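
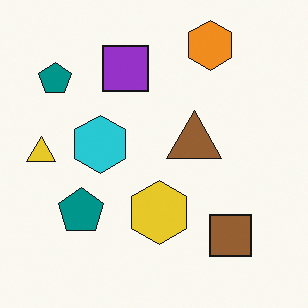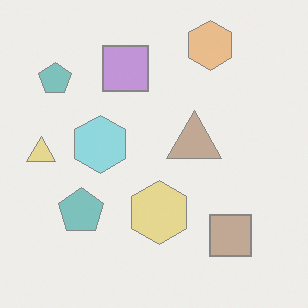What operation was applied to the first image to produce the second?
This is the original image washed out (contrast reduced).

Tones are pushed toward mid-grey across the whole image — a global contrast change.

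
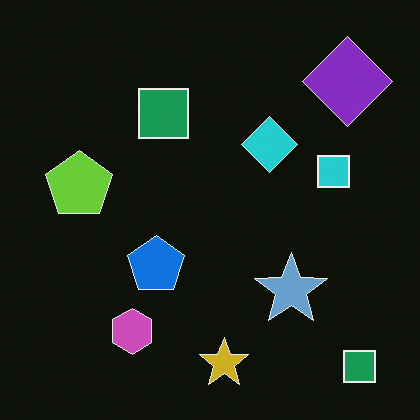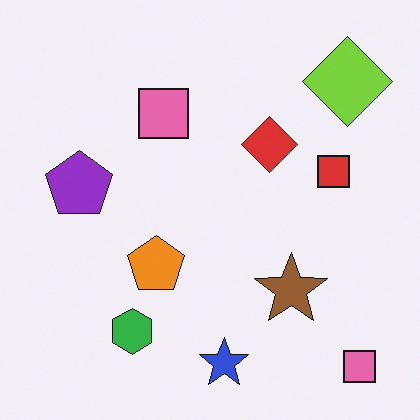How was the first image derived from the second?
Color-inverted (negative).

The light background has become dark and every shape's color is its complement — a photographic negative.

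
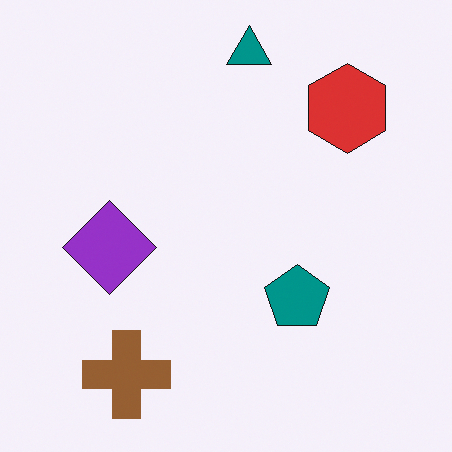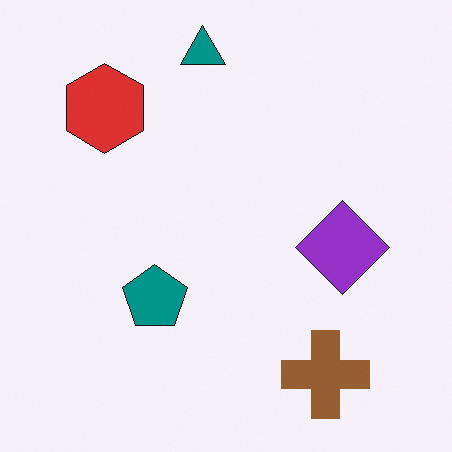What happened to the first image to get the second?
It was flipped horizontally (left ↔ right).

The red hexagon is in the top-right of the first image and the top-left of the second — shapes on opposite sides of the vertical midline have swapped in a mirror flip.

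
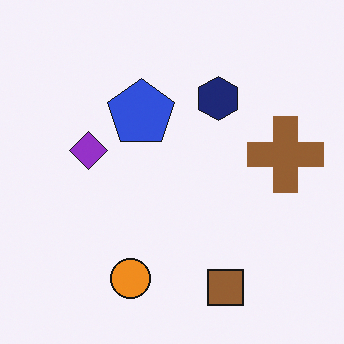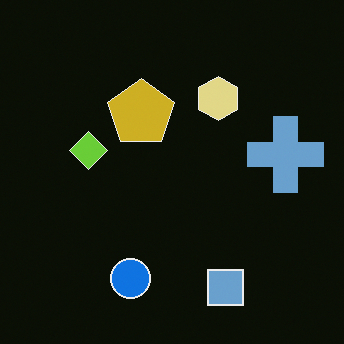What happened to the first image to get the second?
The transformation is: color-inverted (negative).

The light background has become dark and every shape's color is its complement — a photographic negative.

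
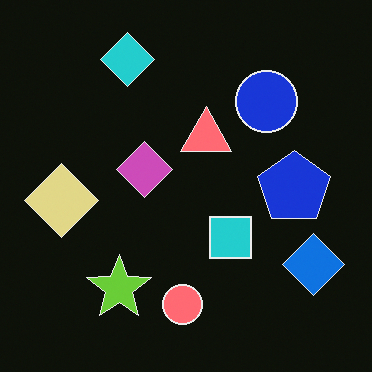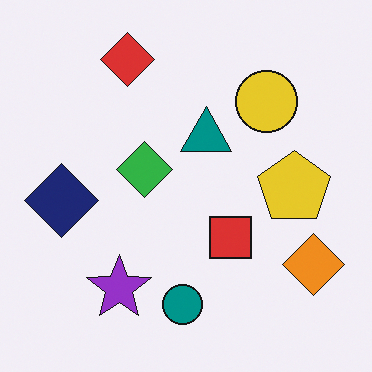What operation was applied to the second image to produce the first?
The image was color-inverted (negative).

The light background has become dark and every shape's color is its complement — a photographic negative.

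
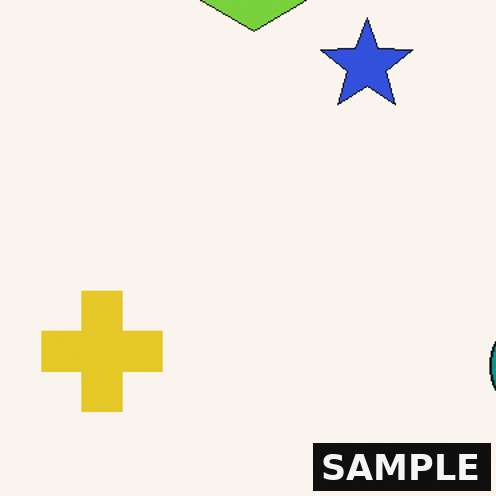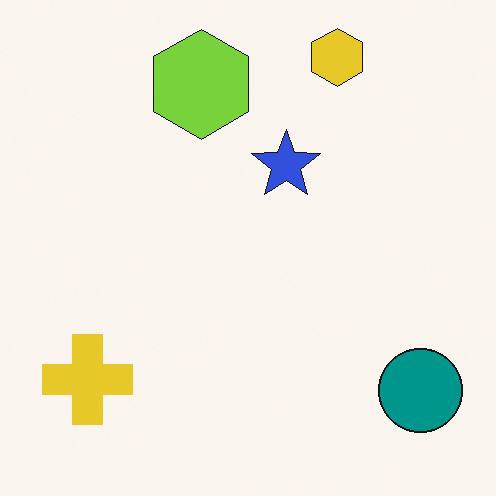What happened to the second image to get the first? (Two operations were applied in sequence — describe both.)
Cropped slightly and scaled back up, then watermarked with the text "SAMPLE" in the lower-right corner.

The visible shapes are larger and the field of view is narrower; shapes near the original edges may be partly or wholly outside the frame — a crop-and-rescale. A dark label reading "SAMPLE" appears in the lower-right corner.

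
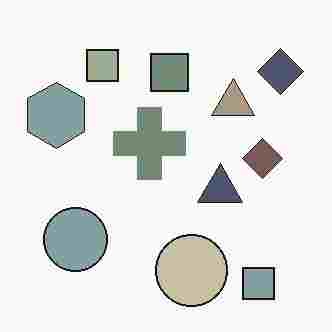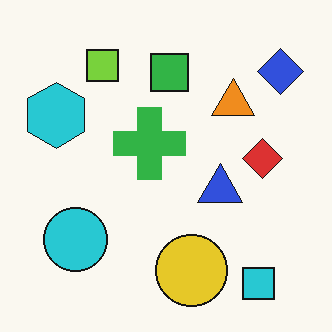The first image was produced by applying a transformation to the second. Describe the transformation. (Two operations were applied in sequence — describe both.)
The first image is the second made much more muted (saturation change), then heavily JPEG-compressed with obvious blocking artifacts.

All colors are more muted and greyish — a global saturation change. Blocky 8×8 compression artifacts appear around shape edges and the flat background shows ringing — characteristic JPEG degradation.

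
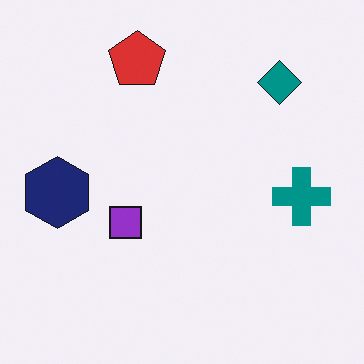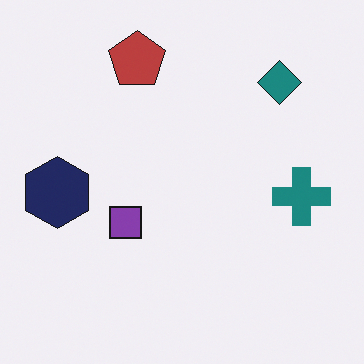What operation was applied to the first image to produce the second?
It was slightly desaturated.

All colors are more muted and greyish — a global saturation change.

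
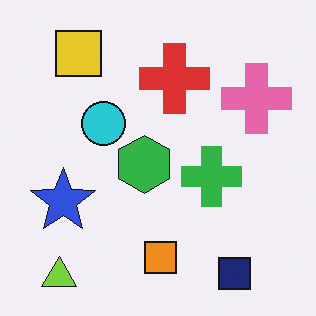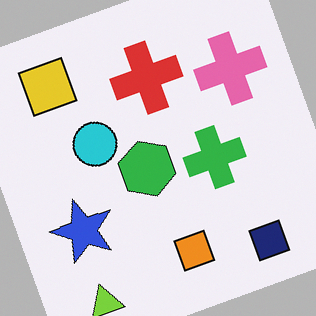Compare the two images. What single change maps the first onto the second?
The image was rotated counter-clockwise by a clearly visible amount.

Every shape is tilted by the same angle and the image corners show triangular fill wedges — a whole-image rotation by a non-right angle.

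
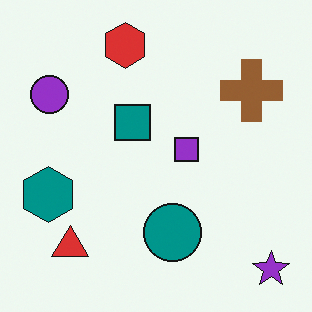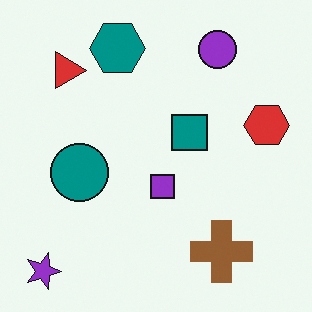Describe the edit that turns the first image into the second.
This is the original image rotated 90° clockwise.

The purple star sits in the bottom-right of the first image and the bottom-left of the second — consistent with a whole-image 90° clockwise rotation.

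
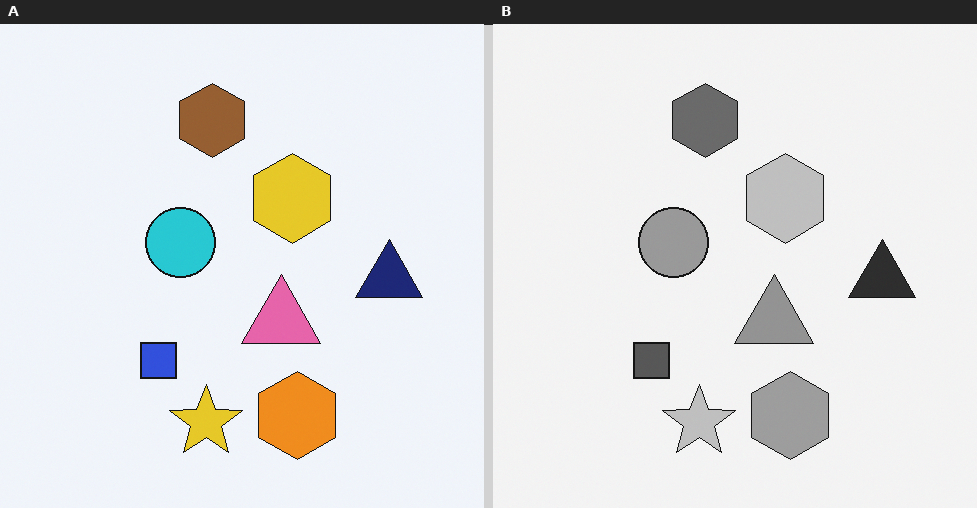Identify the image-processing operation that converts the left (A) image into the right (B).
The image was converted to grayscale.

All color is removed — every shape is now a shade of grey.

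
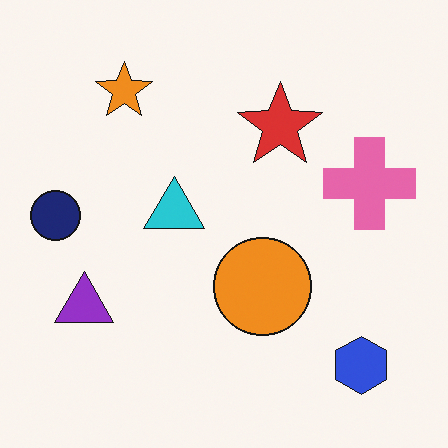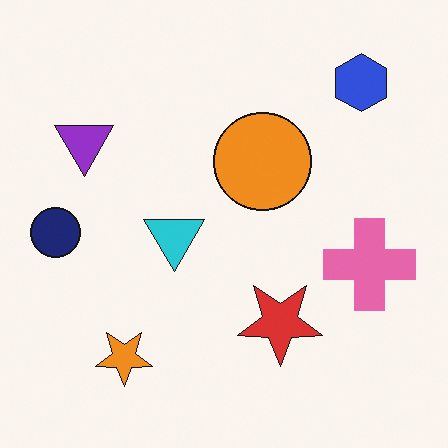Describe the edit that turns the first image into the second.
The second image is the first flipped vertically (top ↔ bottom).

The blue hexagon is in the bottom-right of the first image and the top-right of the second — shapes on opposite sides of the horizontal midline have swapped in a mirror flip.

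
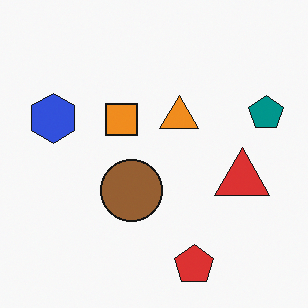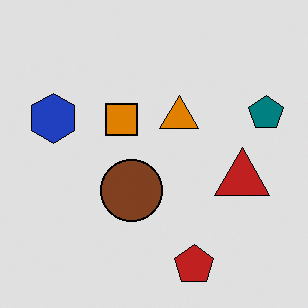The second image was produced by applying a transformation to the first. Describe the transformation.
The second image is the first posterized to a reduced palette.

Each flat color has snapped to a coarser quantized level — most visibly, the near-white background has dropped to a flat grey.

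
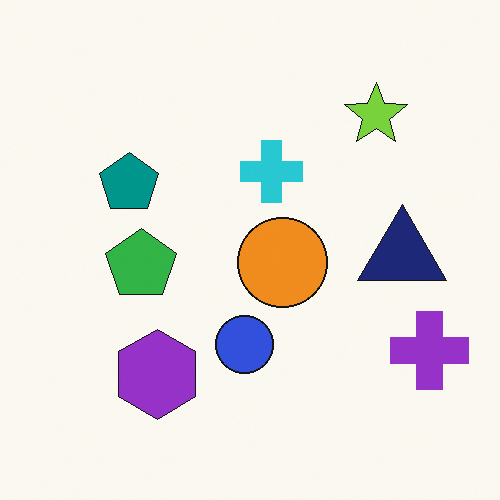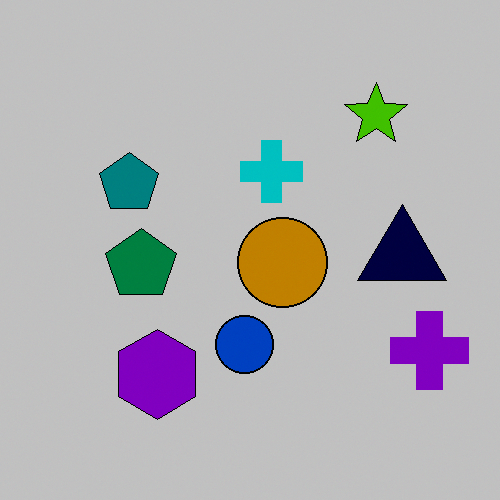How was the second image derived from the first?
Aggressively posterized.

Each flat color has snapped to a coarser quantized level — most visibly, the near-white background has dropped to a flat grey.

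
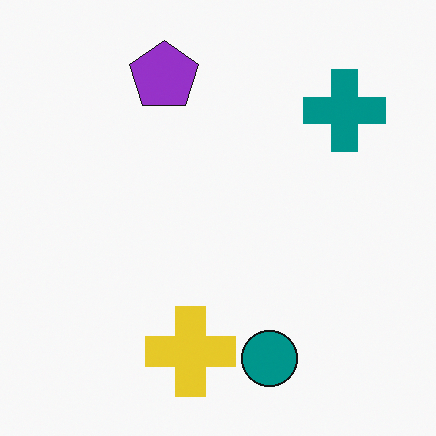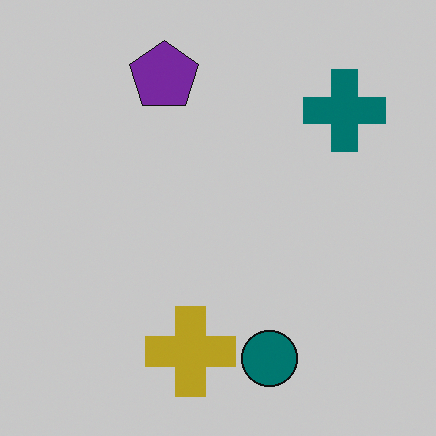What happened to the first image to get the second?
Slightly darkened.

Every pixel — background and shapes alike — is uniformly darkened.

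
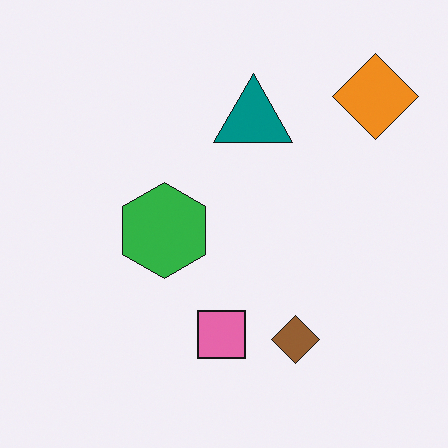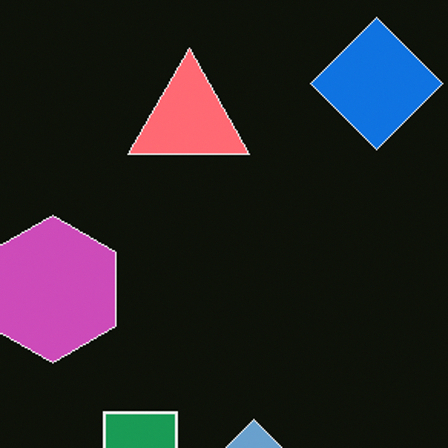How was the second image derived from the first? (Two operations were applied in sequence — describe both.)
This is the original image cropped slightly and scaled back up, then color-inverted (negative).

The visible shapes are larger and the field of view is narrower; shapes near the original edges may be partly or wholly outside the frame — a crop-and-rescale. The light background has become dark and every shape's color is its complement — a photographic negative.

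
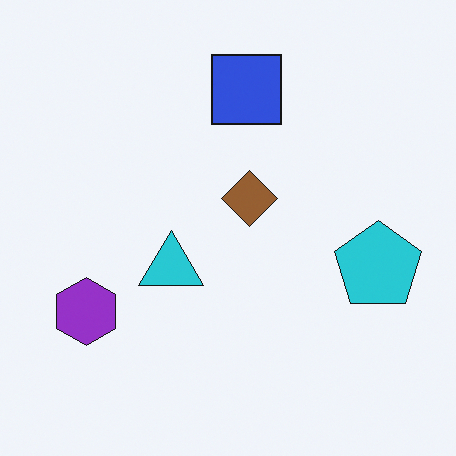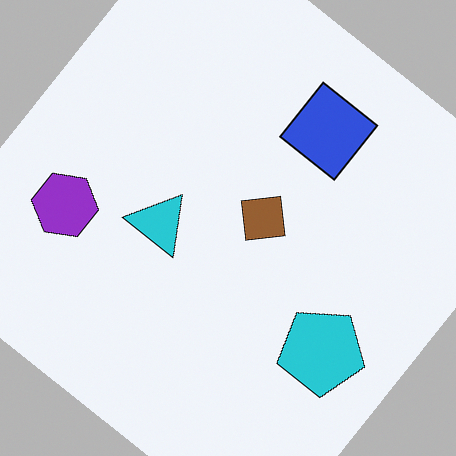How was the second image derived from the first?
The second image is the first rotated clockwise by a large amount — several tens of degrees.

Every shape is tilted by the same angle and the image corners show triangular fill wedges — a whole-image rotation by a non-right angle.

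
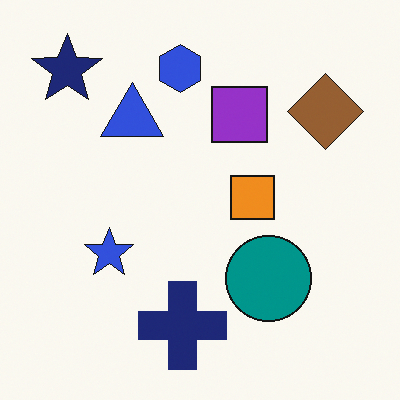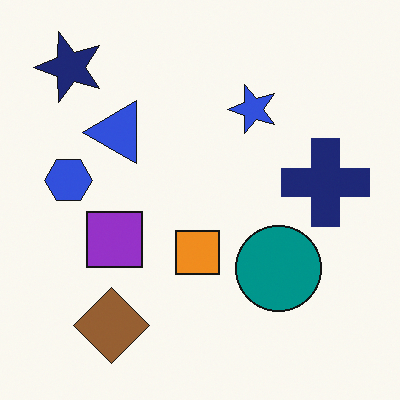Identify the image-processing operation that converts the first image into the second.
The image was transposed (reflected across the top-left ↔ bottom-right diagonal).

Shapes have swapped their row and column positions — what was in the top-right is now in the bottom-left — a diagonal reflection.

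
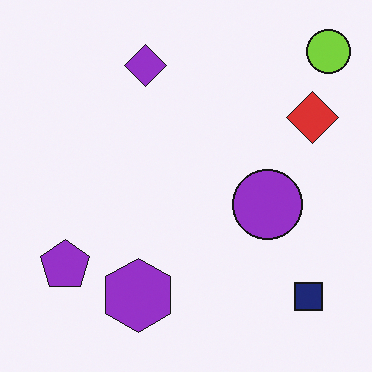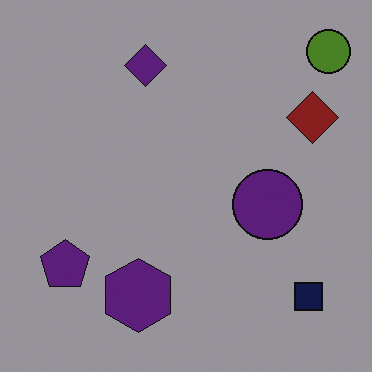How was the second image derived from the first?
This is the original image substantially darkened.

Every pixel — background and shapes alike — is uniformly darkened.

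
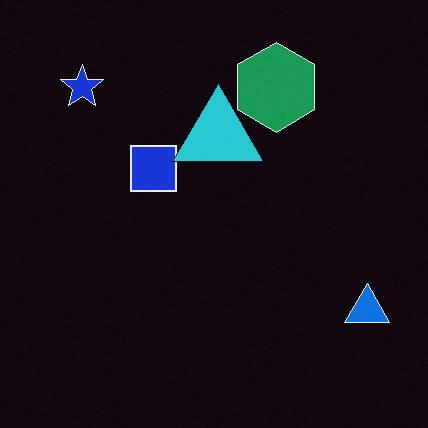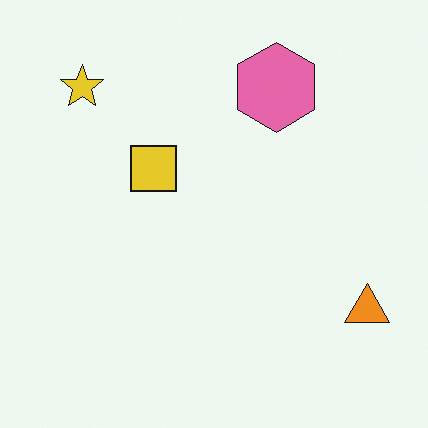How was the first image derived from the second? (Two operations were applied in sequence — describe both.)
The image was color-inverted (negative), then overlaid with an additional cyan triangle.

The light background has become dark and every shape's color is its complement — a photographic negative. A cyan triangle appears in the first image that is absent from the second.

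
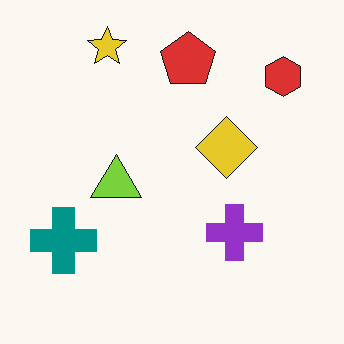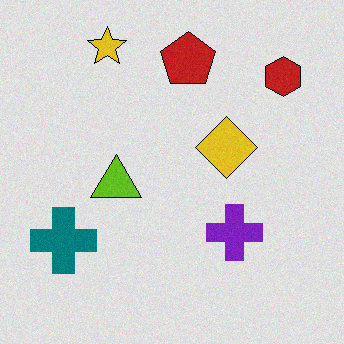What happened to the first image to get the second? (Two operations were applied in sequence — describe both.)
The second image is the first posterized to a reduced palette, then degraded with light additive noise.

Each flat color has snapped to a coarser quantized level — most visibly, the near-white background has dropped to a flat grey. Random speckle covers the whole image, including the flat background.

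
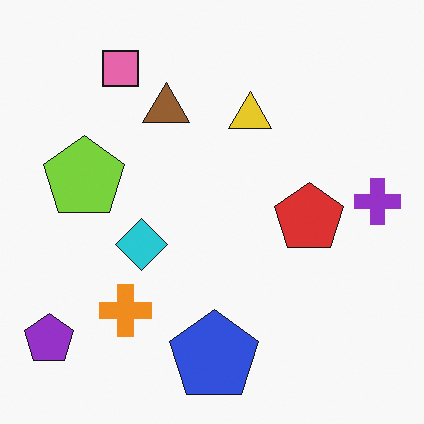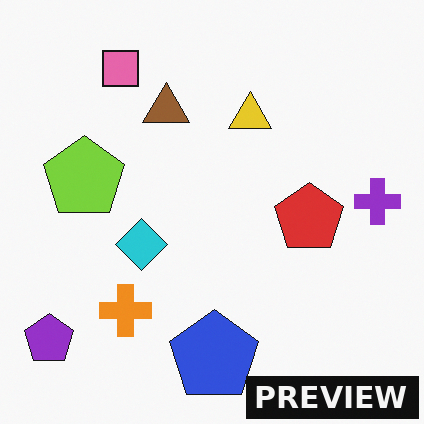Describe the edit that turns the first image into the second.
The transformation is: watermarked with the text "PREVIEW" in the lower-right corner.

A dark label reading "PREVIEW" appears in the lower-right corner.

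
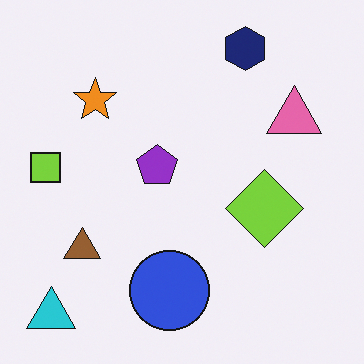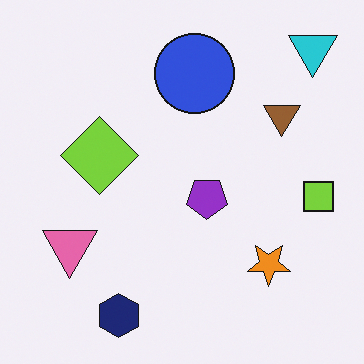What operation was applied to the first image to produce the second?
Rotated 180°.

The cyan triangle sits in the bottom-left of the first image and the top-right of the second — consistent with a whole-image 180° rotation.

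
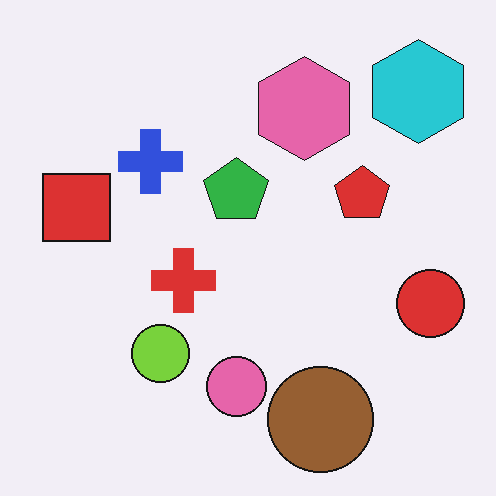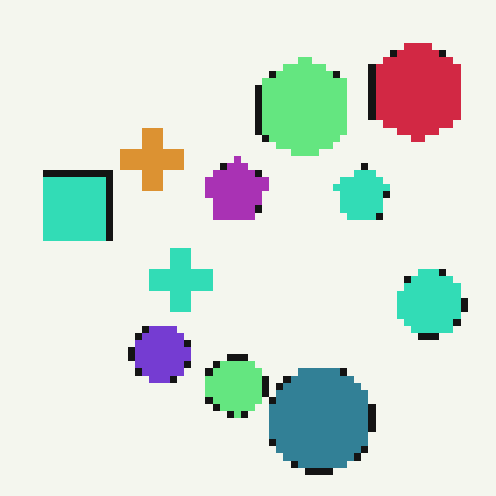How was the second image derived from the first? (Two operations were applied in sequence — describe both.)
It was moderately pixelated, then hue-shifted through roughly half the color wheel.

Shapes are reduced to large square blocks; fine edges and outlines are lost — a downscale-then-upscale (mosaic) effect. Every shape's color has rotated by the same amount around the hue wheel — a uniform hue shift.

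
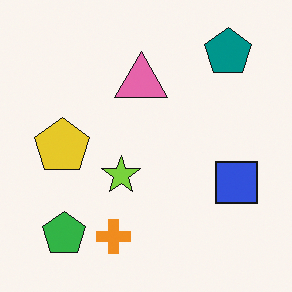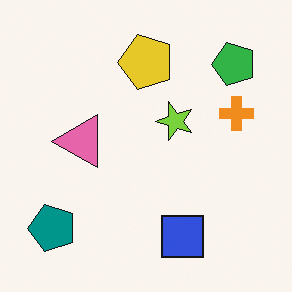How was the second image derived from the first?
Transposed (reflected across the top-left ↔ bottom-right diagonal).

Shapes have swapped their row and column positions — what was in the top-right is now in the bottom-left — a diagonal reflection.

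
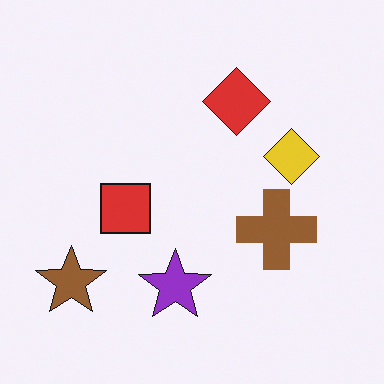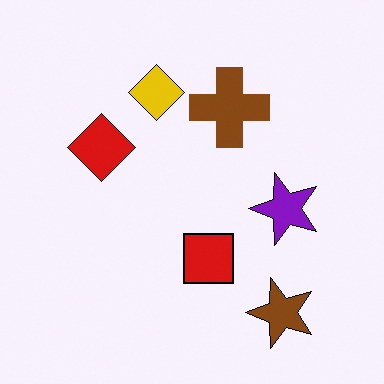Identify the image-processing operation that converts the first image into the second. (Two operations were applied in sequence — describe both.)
The transformation is: rotated 90° counter-clockwise, then given slightly increased contrast.

The brown star sits in the bottom-left of the first image and the bottom-right of the second — consistent with a whole-image 90° counter-clockwise rotation. Tones are pushed away from mid-grey across the whole image — a global contrast change.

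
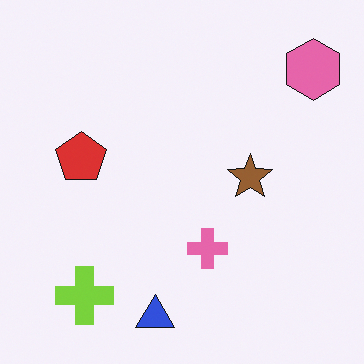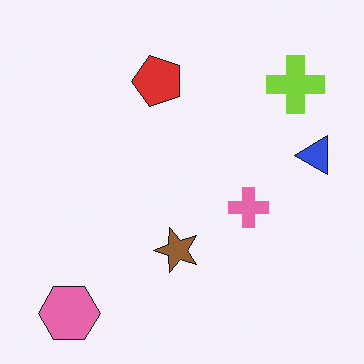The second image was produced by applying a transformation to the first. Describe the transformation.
It was transposed (reflected across the top-left ↔ bottom-right diagonal).

Shapes have swapped their row and column positions — what was in the top-right is now in the bottom-left — a diagonal reflection.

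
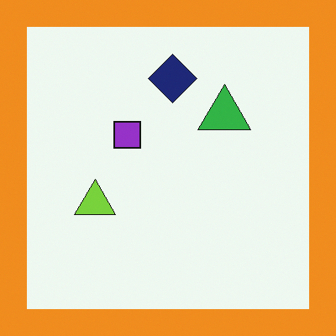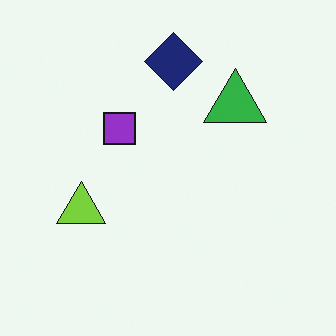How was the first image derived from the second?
The first image is the second framed with a orange border.

A solid orange frame runs around the edge of the first image, with the content slightly shrunk inside it.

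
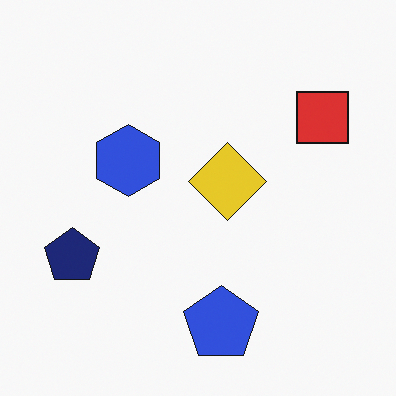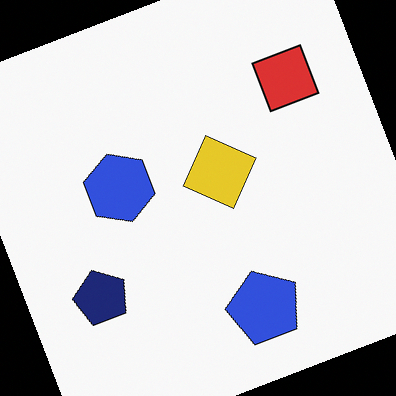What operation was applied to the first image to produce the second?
Rotated counter-clockwise by a clearly visible amount.

Every shape is tilted by the same angle and the image corners show triangular fill wedges — a whole-image rotation by a non-right angle.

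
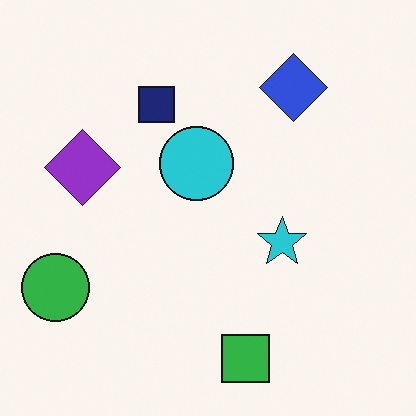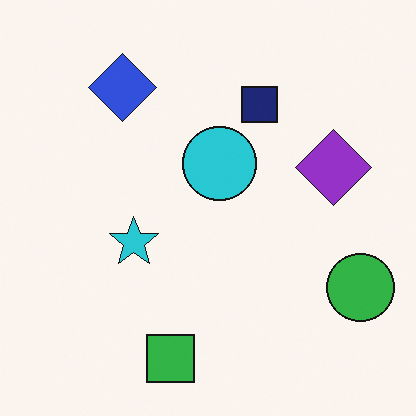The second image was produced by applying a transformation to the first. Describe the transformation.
The second image is the first flipped horizontally (left ↔ right).

The green circle is in the bottom-left of the first image and the bottom-right of the second — shapes on opposite sides of the vertical midline have swapped in a mirror flip.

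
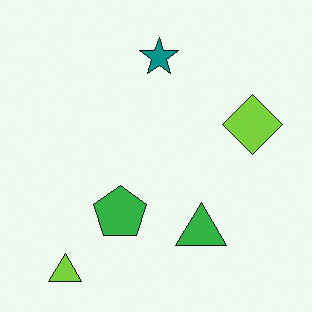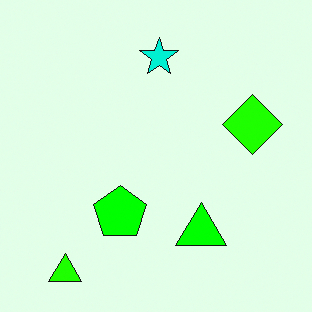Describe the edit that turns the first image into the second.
Heavily oversaturated.

All colors are more vivid — a global saturation change.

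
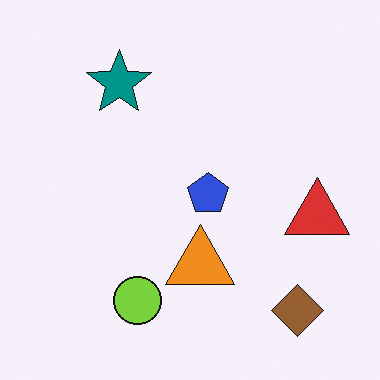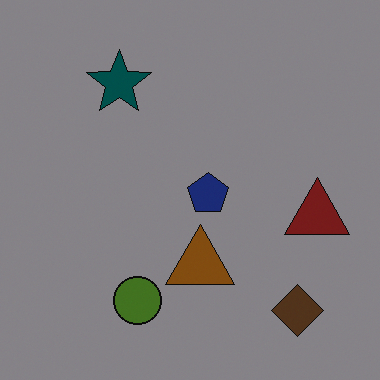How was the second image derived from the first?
The image was substantially darkened.

Every pixel — background and shapes alike — is uniformly darkened.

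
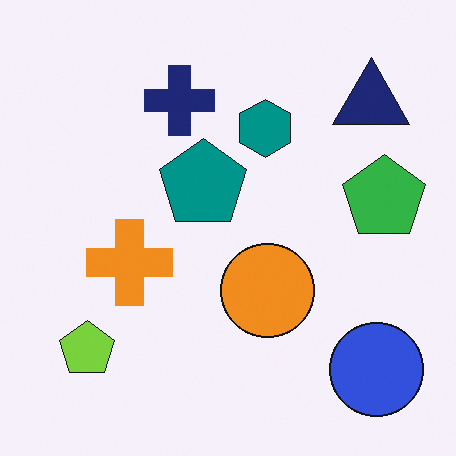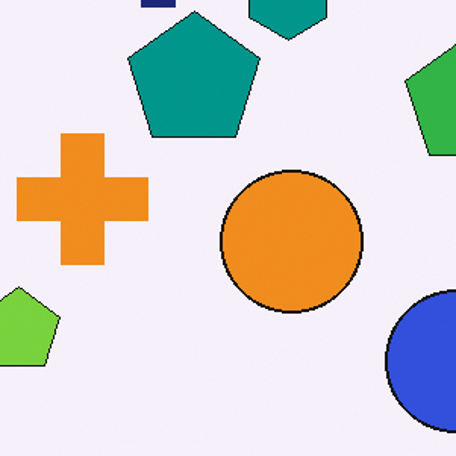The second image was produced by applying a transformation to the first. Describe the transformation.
The image was cropped slightly and scaled back up.

The visible shapes are larger and the field of view is narrower; shapes near the original edges may be partly or wholly outside the frame — a crop-and-rescale.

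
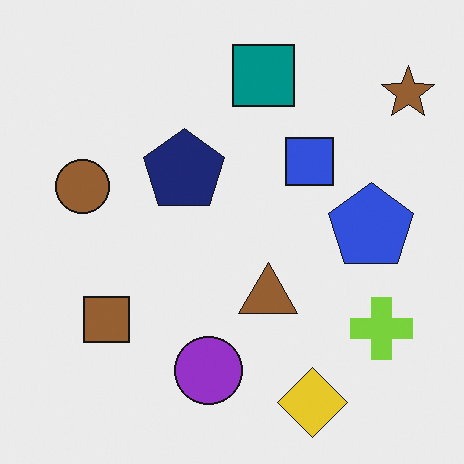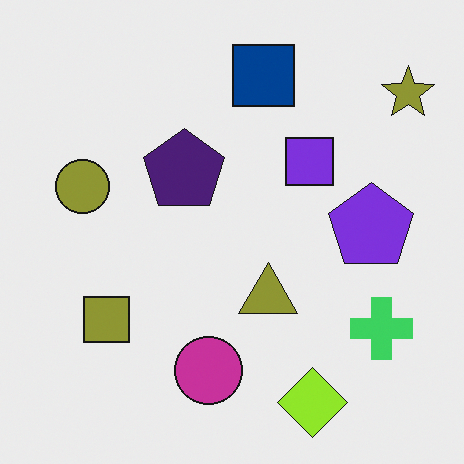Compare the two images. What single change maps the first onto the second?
Hue-shifted by a small amount.

Every shape's color has rotated by the same amount around the hue wheel — a uniform hue shift.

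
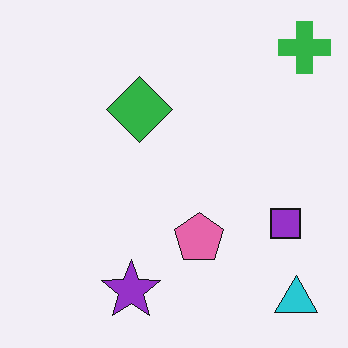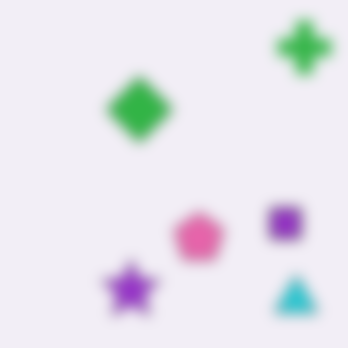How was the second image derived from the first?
Strongly gaussian-blurred.

Shape edges and outlines are uniformly softened across the whole image.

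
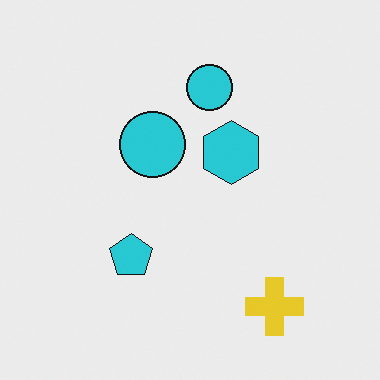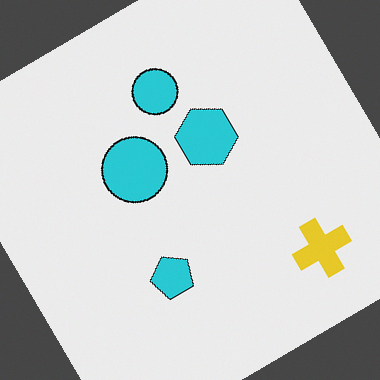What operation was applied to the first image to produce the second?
The transformation is: rotated counter-clockwise by a large amount — several tens of degrees.

Every shape is tilted by the same angle and the image corners show triangular fill wedges — a whole-image rotation by a non-right angle.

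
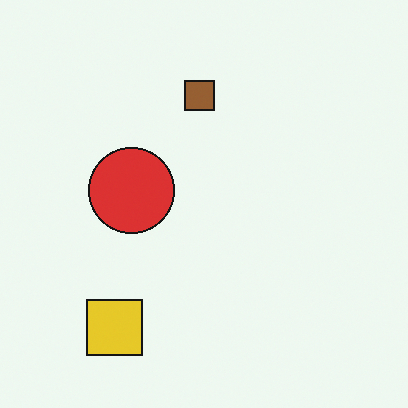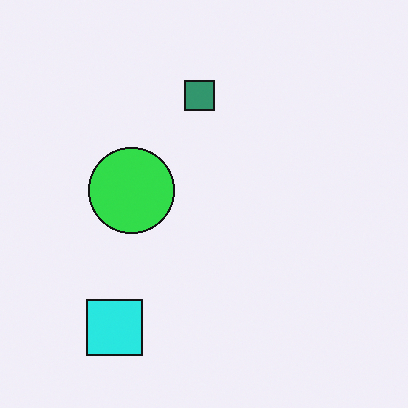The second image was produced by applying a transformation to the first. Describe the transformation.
Hue-shifted through roughly a third of the color wheel.

Every shape's color has rotated by the same amount around the hue wheel — a uniform hue shift.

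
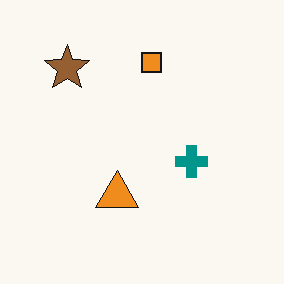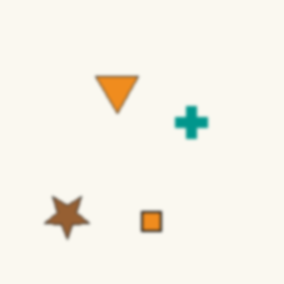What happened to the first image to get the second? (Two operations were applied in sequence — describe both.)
The transformation is: flipped vertically (top ↔ bottom), then lightly blurred.

The orange square is in the top of the first image and the bottom of the second — shapes on opposite sides of the horizontal midline have swapped in a mirror flip. Shape edges and outlines are uniformly softened across the whole image.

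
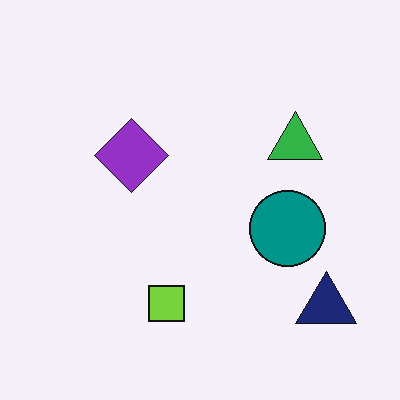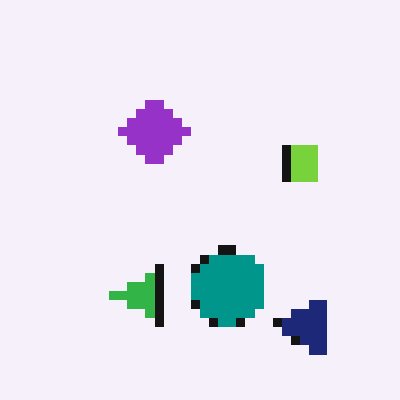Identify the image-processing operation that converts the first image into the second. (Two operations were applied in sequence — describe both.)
The second image is the first transposed (reflected across the top-left ↔ bottom-right diagonal), then coarsely pixelated.

Shapes have swapped their row and column positions — what was in the top-right is now in the bottom-left — a diagonal reflection. Shapes are reduced to large square blocks; fine edges and outlines are lost — a downscale-then-upscale (mosaic) effect.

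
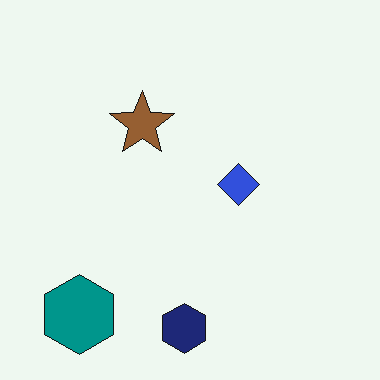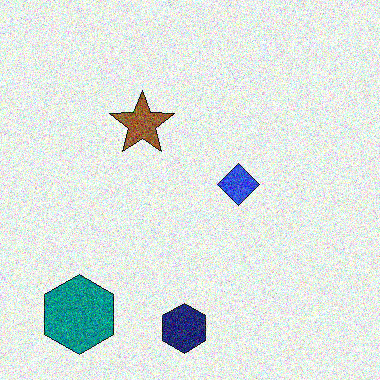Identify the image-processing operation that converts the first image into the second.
This is the original image degraded with strong gaussian noise.

Random speckle covers the whole image, including the flat background.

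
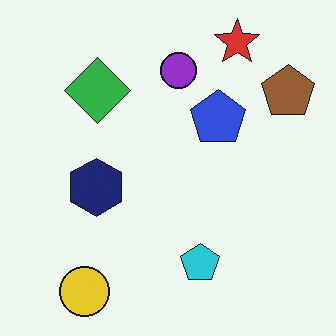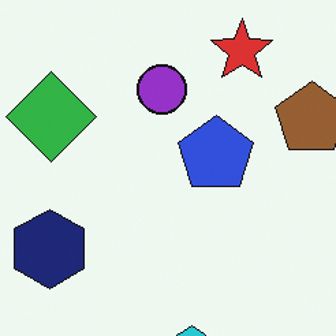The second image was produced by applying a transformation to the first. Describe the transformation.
The second image is the first cropped slightly and scaled back up.

The visible shapes are larger and the field of view is narrower; shapes near the original edges may be partly or wholly outside the frame — a crop-and-rescale.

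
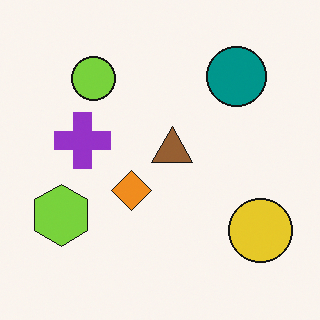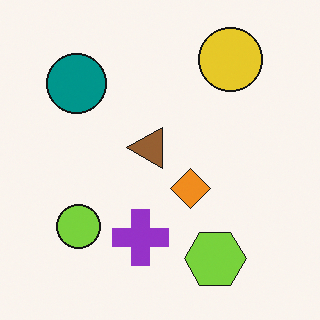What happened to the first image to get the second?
This is the original image rotated 90° counter-clockwise.

The yellow circle sits in the bottom-right of the first image and the top-right of the second — consistent with a whole-image 90° counter-clockwise rotation.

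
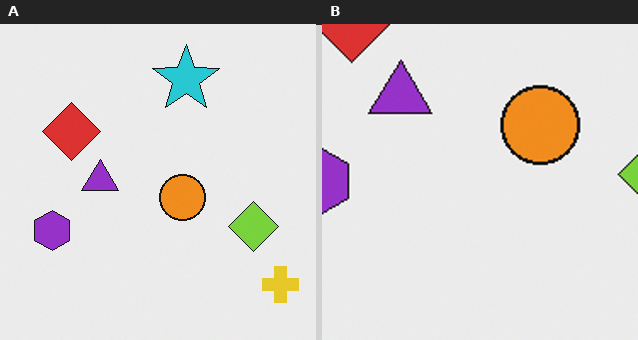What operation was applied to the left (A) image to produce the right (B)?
Cropped tightly and scaled back up.

The visible shapes are larger and the field of view is narrower; shapes near the original edges may be partly or wholly outside the frame — a crop-and-rescale.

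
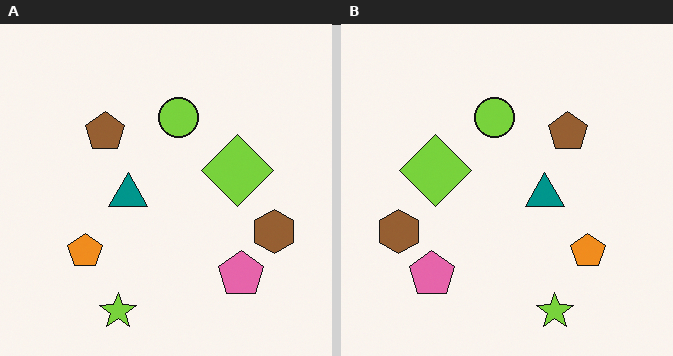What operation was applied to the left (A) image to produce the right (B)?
The image was flipped horizontally (left ↔ right).

The brown hexagon is in the right of the left (A) image and the left of the right (B) — shapes on opposite sides of the vertical midline have swapped in a mirror flip.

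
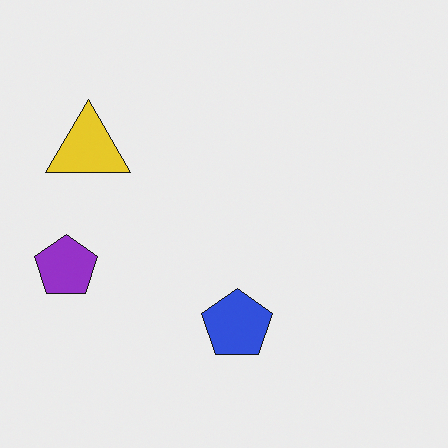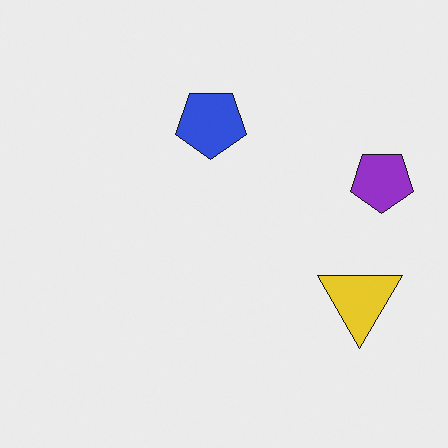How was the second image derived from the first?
The transformation is: rotated 180°.

The purple pentagon sits in the left of the first image and the right of the second — consistent with a whole-image 180° rotation.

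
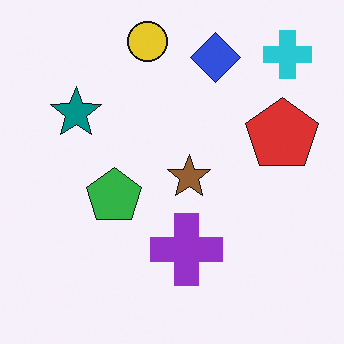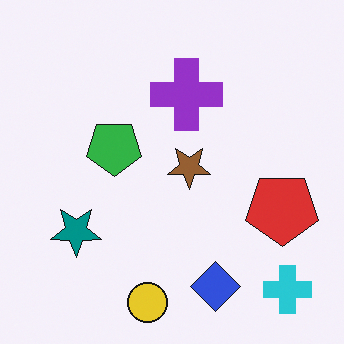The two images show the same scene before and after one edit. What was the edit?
Flipped vertically (top ↔ bottom).

The yellow circle is in the top of the first image and the bottom of the second — shapes on opposite sides of the horizontal midline have swapped in a mirror flip.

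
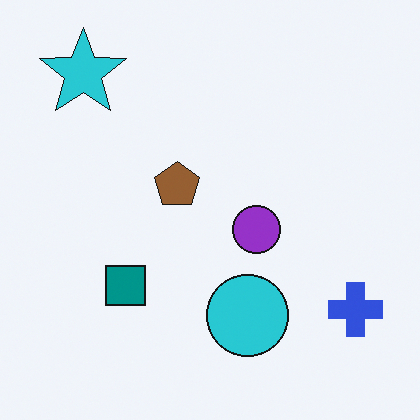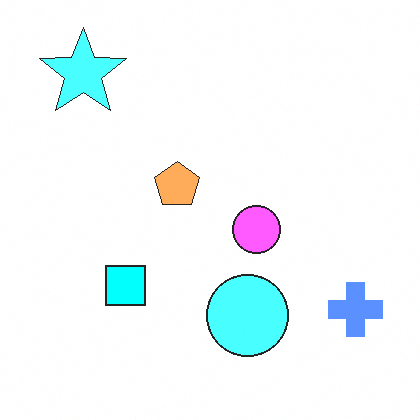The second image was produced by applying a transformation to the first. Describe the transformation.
Substantially brightened.

Every pixel — background and shapes alike — is uniformly brightened.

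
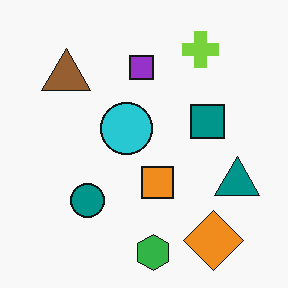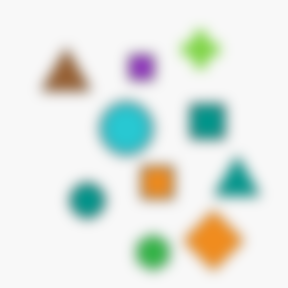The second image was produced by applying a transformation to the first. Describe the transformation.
It was heavily blurred.

Shape edges and outlines are uniformly softened across the whole image.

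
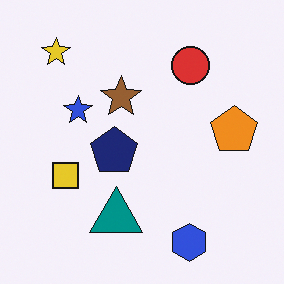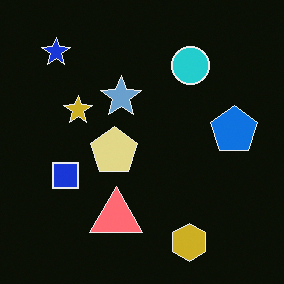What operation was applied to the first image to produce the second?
The transformation is: color-inverted (negative).

The light background has become dark and every shape's color is its complement — a photographic negative.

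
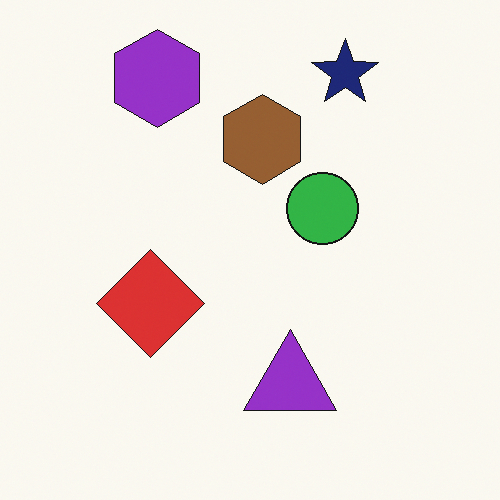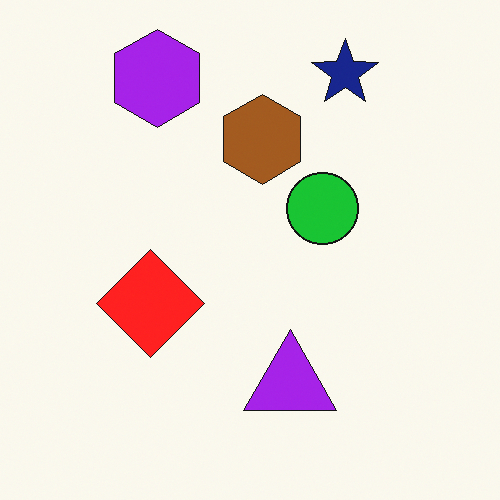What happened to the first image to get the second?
The transformation is: slightly oversaturated.

All colors are more vivid — a global saturation change.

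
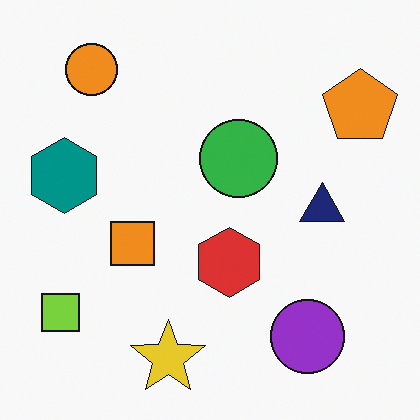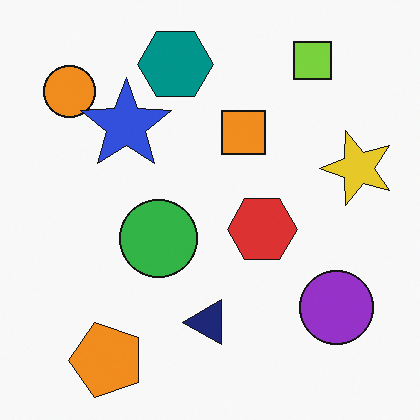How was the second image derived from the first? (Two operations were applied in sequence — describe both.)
Transposed (reflected across the top-left ↔ bottom-right diagonal), then overlaid with an additional blue star.

Shapes have swapped their row and column positions — what was in the top-right is now in the bottom-left — a diagonal reflection. A blue star appears in the second image that is absent from the first.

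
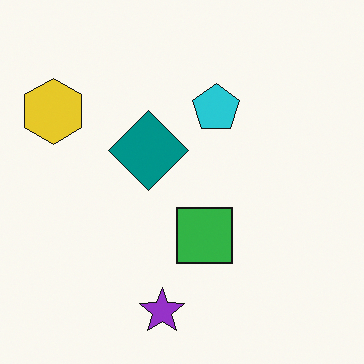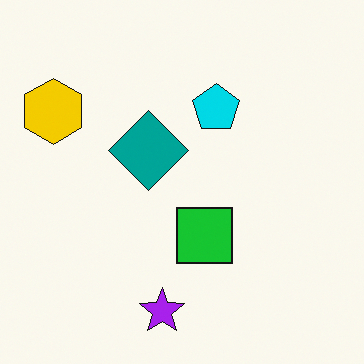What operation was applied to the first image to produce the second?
The image was slightly oversaturated.

All colors are more vivid — a global saturation change.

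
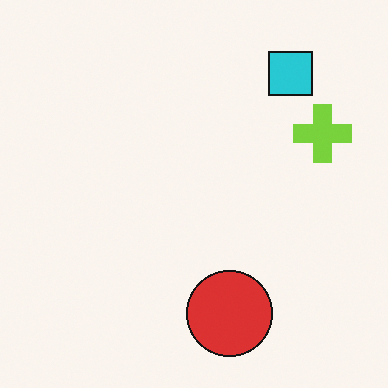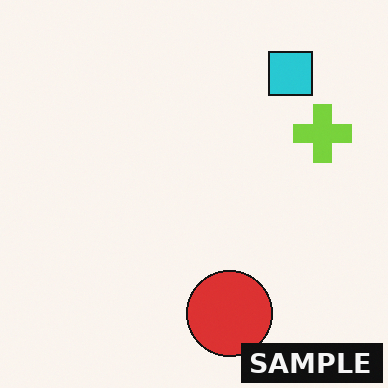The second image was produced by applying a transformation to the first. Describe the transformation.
The image was watermarked with the text "SAMPLE" in the lower-right corner.

A dark label reading "SAMPLE" appears in the lower-right corner.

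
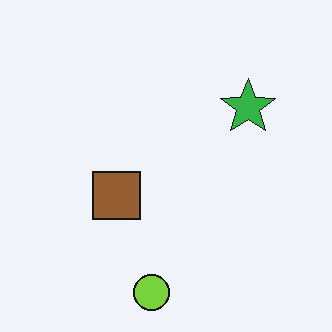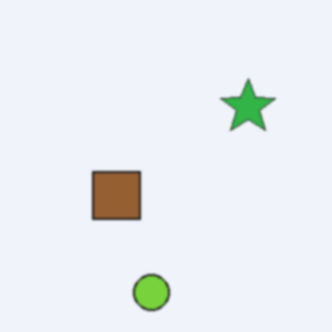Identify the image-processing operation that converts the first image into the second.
The image was slightly softened.

Shape edges and outlines are uniformly softened across the whole image.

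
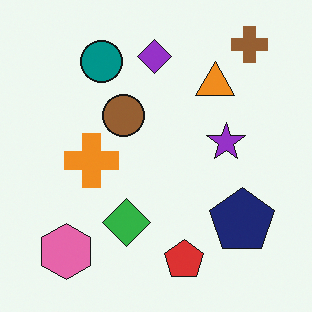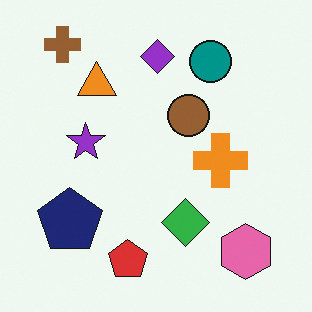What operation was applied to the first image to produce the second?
This is the original image flipped horizontally (left ↔ right).

The brown cross is in the top-right of the first image and the top-left of the second — shapes on opposite sides of the vertical midline have swapped in a mirror flip.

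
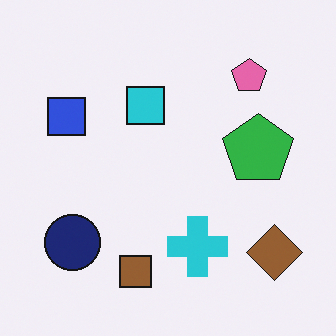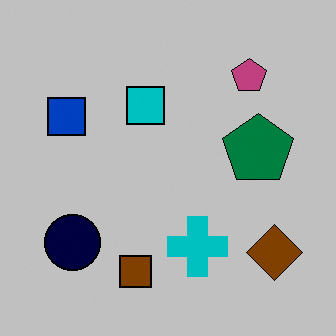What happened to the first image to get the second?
The transformation is: aggressively posterized.

Each flat color has snapped to a coarser quantized level — most visibly, the near-white background has dropped to a flat grey.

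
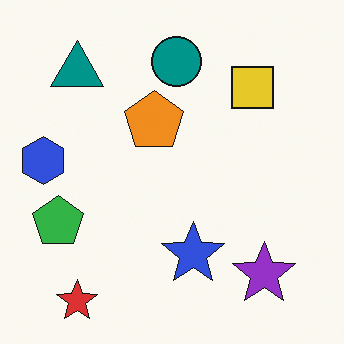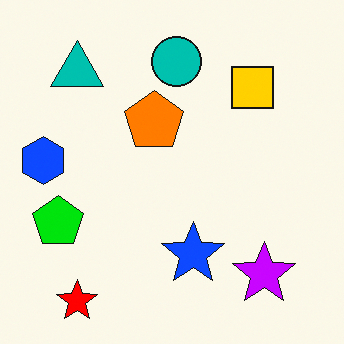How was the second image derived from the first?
The second image is the first made much more vivid (saturation change).

All colors are more vivid — a global saturation change.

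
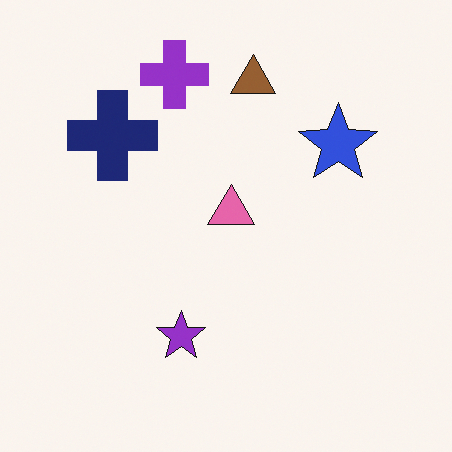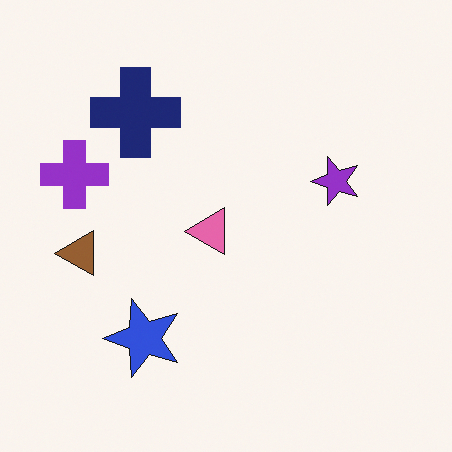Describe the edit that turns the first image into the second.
The transformation is: transposed (reflected across the top-left ↔ bottom-right diagonal).

Shapes have swapped their row and column positions — what was in the top-right is now in the bottom-left — a diagonal reflection.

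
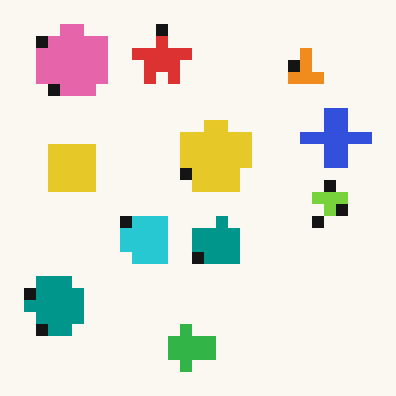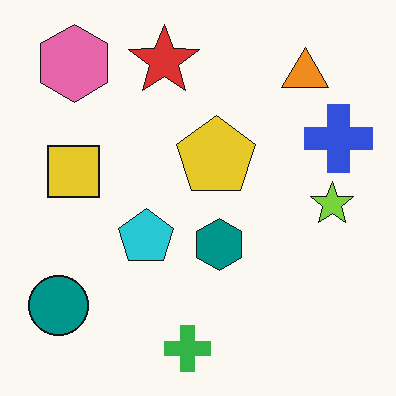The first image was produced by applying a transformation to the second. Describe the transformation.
This is the original image coarsely pixelated.

Shapes are reduced to large square blocks; fine edges and outlines are lost — a downscale-then-upscale (mosaic) effect.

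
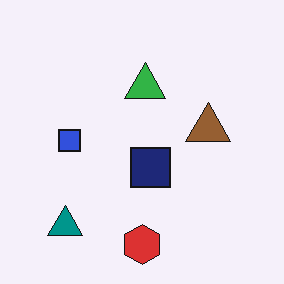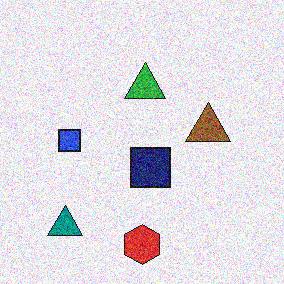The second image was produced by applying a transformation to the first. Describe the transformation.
This is the original image degraded with a thick layer of grain.

Random speckle covers the whole image, including the flat background.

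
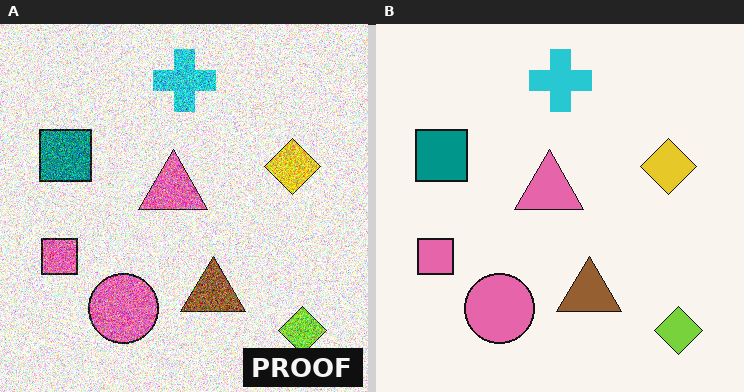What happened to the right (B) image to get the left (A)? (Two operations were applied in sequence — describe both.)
Degraded with heavy additive noise, then watermarked with the text "PROOF" in the lower-right corner.

Random speckle covers the whole image, including the flat background. A dark label reading "PROOF" appears in the lower-right corner.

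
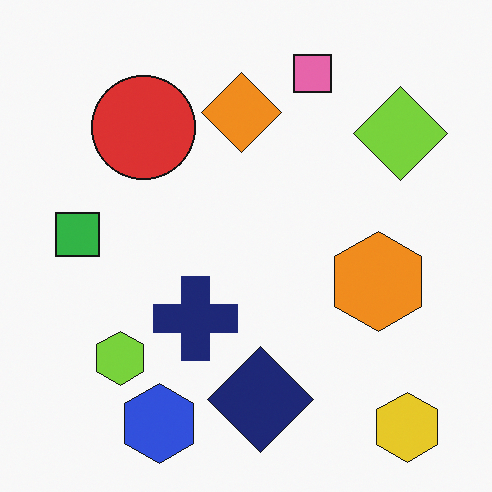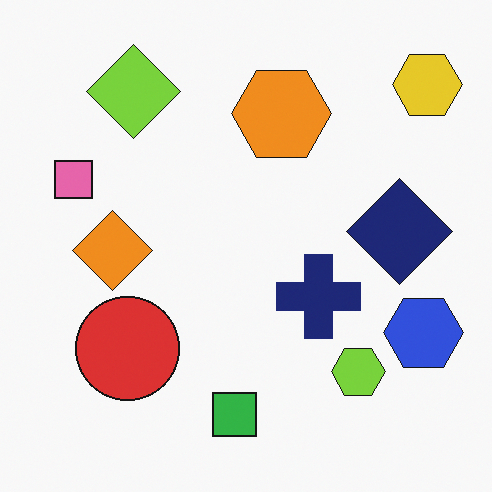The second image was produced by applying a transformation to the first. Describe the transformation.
The transformation is: rotated 90° counter-clockwise.

The yellow hexagon sits in the bottom-right of the first image and the top-right of the second — consistent with a whole-image 90° counter-clockwise rotation.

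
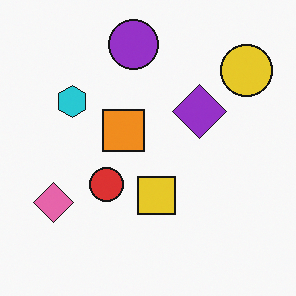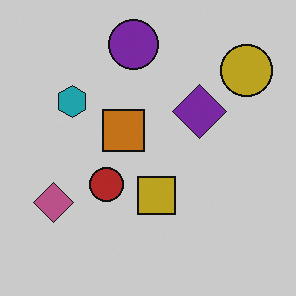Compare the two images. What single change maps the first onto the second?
Darkened a little.

Every pixel — background and shapes alike — is uniformly darkened.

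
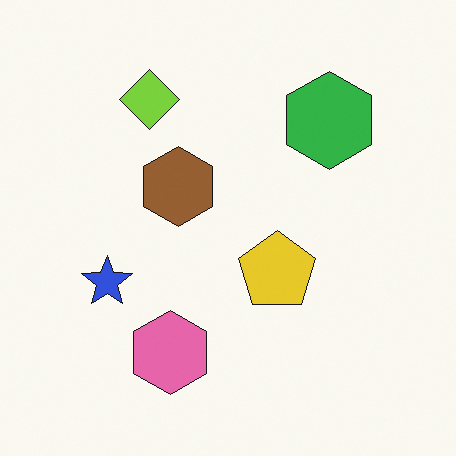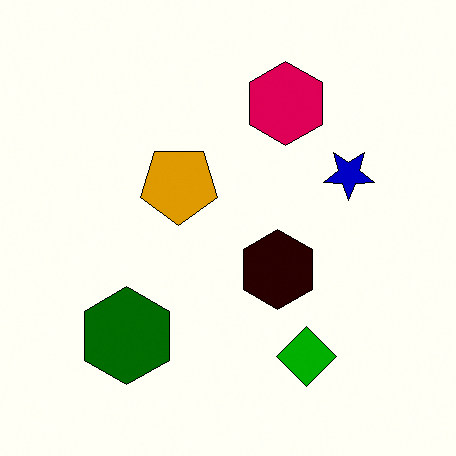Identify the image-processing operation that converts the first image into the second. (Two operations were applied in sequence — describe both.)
The second image is the first boosted in contrast, then rotated 180°.

Tones are pushed away from mid-grey across the whole image — a global contrast change. The lime diamond sits in the top-left of the first image and the bottom-right of the second — consistent with a whole-image 180° rotation.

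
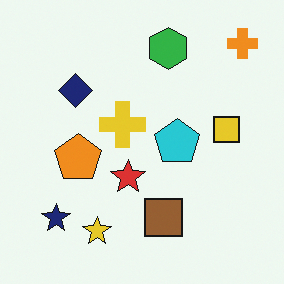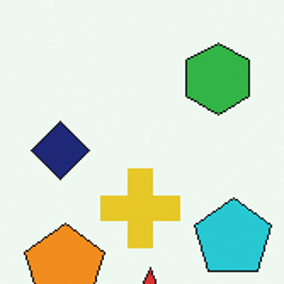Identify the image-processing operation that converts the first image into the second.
The image was cropped tightly and scaled back up.

The visible shapes are larger and the field of view is narrower; shapes near the original edges may be partly or wholly outside the frame — a crop-and-rescale.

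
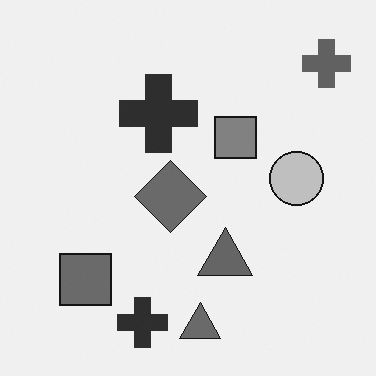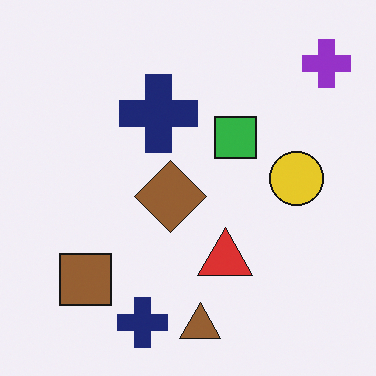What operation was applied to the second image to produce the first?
It was converted to grayscale.

All color is removed — every shape is now a shade of grey.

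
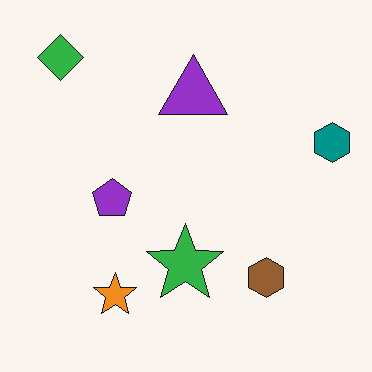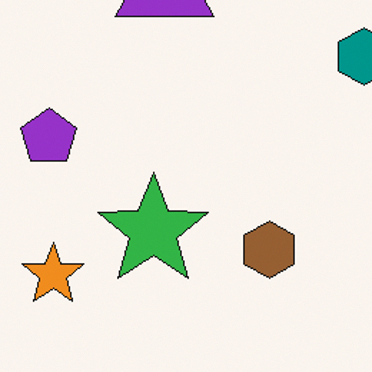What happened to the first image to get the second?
Cropped to a modestly smaller region and rescaled.

The visible shapes are larger and the field of view is narrower; shapes near the original edges may be partly or wholly outside the frame — a crop-and-rescale.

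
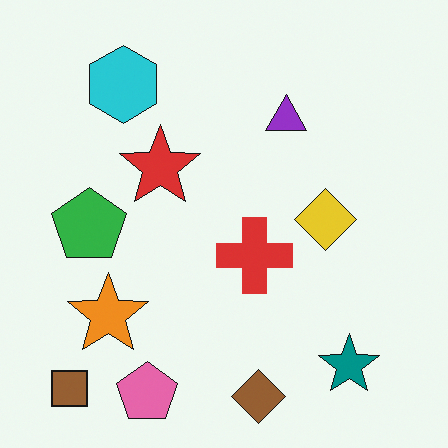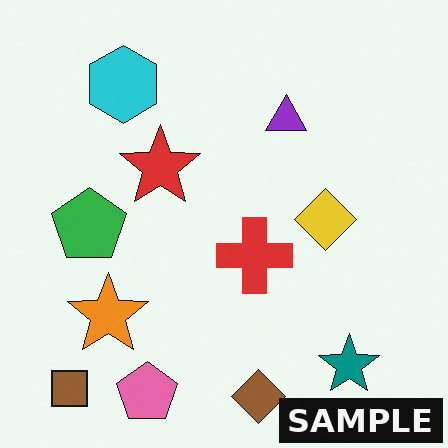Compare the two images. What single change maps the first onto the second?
The transformation is: watermarked with the text "SAMPLE" in the lower-right corner.

A dark label reading "SAMPLE" appears in the lower-right corner.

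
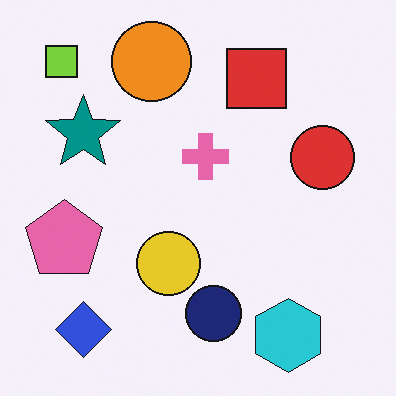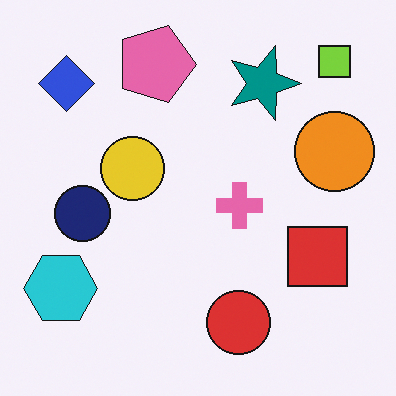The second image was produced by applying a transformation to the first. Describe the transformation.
The second image is the first rotated 90° clockwise.

The lime square sits in the top-left of the first image and the top-right of the second — consistent with a whole-image 90° clockwise rotation.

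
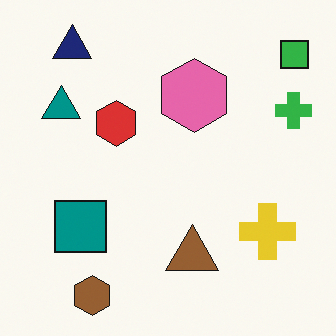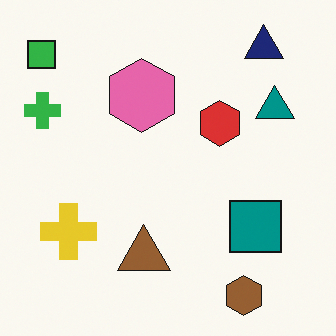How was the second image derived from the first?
The transformation is: flipped horizontally (left ↔ right).

The green square is in the top-right of the first image and the top-left of the second — shapes on opposite sides of the vertical midline have swapped in a mirror flip.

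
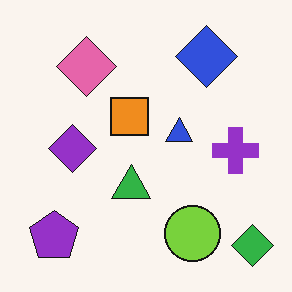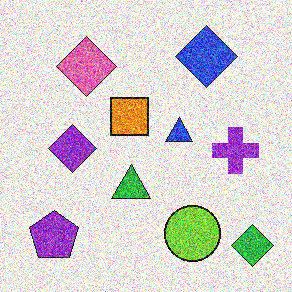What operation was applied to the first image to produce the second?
The transformation is: degraded with a thick layer of grain.

Random speckle covers the whole image, including the flat background.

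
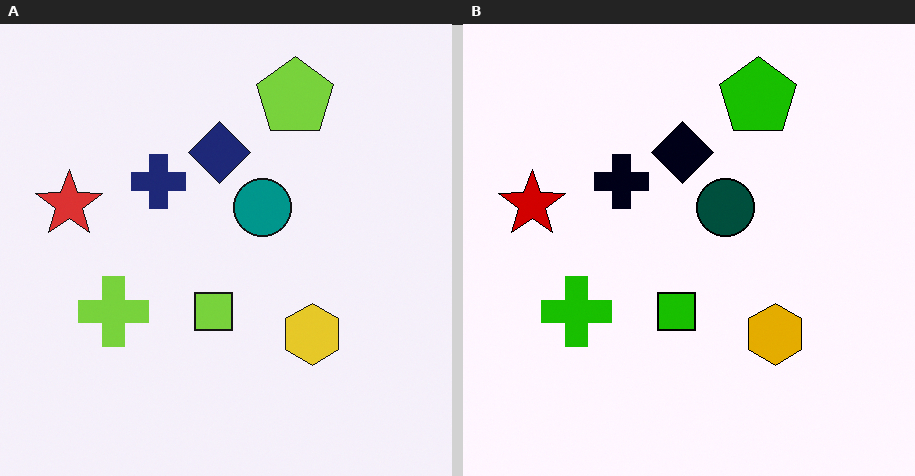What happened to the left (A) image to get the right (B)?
The image was given much higher contrast.

Tones are pushed away from mid-grey across the whole image — a global contrast change.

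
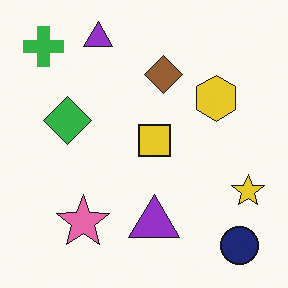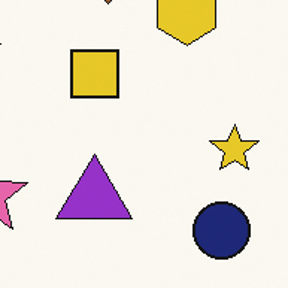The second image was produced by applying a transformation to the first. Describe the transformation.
Cropped to a modestly smaller region and rescaled.

The visible shapes are larger and the field of view is narrower; shapes near the original edges may be partly or wholly outside the frame — a crop-and-rescale.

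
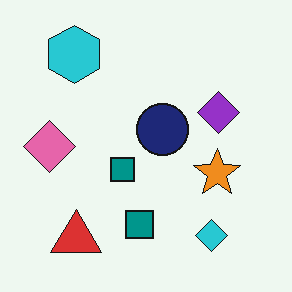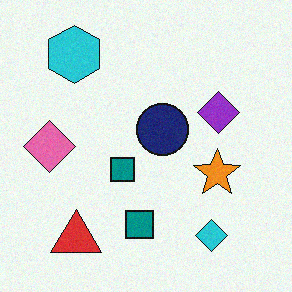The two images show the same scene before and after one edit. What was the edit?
It was degraded with a light layer of grain.

Random speckle covers the whole image, including the flat background.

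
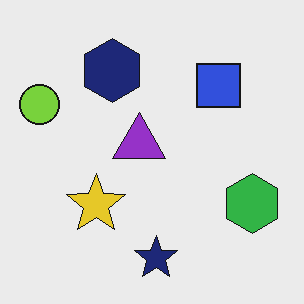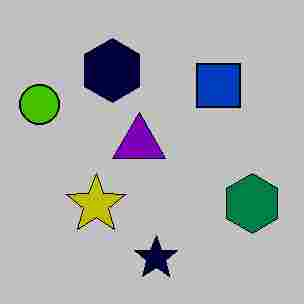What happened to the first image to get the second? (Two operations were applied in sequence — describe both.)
The second image is the first aggressively posterized, then heavily JPEG-compressed with obvious blocking artifacts.

Each flat color has snapped to a coarser quantized level — most visibly, the near-white background has dropped to a flat grey. Blocky 8×8 compression artifacts appear around shape edges and the flat background shows ringing — characteristic JPEG degradation.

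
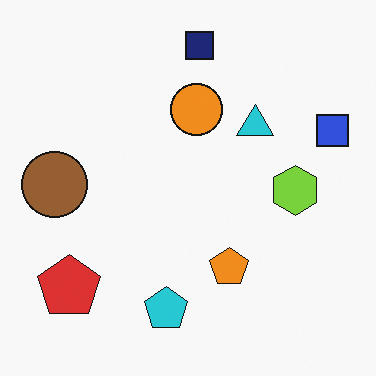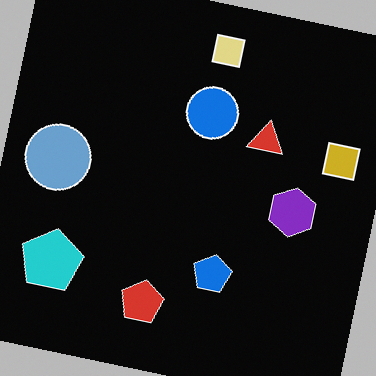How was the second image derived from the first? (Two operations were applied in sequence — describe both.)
The image was rotated clockwise by a slight angle, then color-inverted (negative).

Every shape is tilted by the same angle and the image corners show triangular fill wedges — a whole-image rotation by a non-right angle. The light background has become dark and every shape's color is its complement — a photographic negative.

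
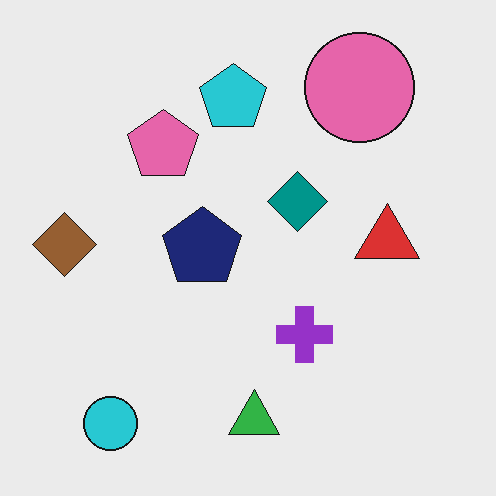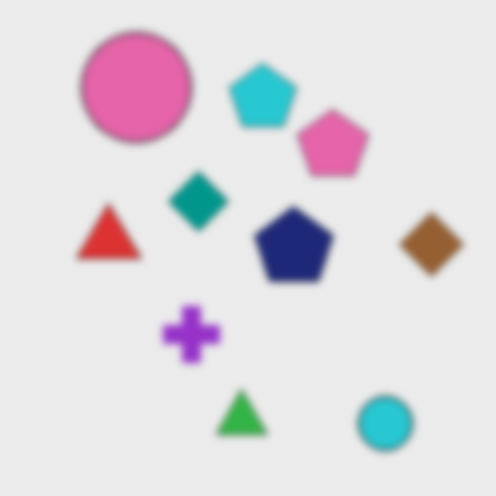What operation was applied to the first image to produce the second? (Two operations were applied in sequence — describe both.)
It was noticeably gaussian-blurred, then flipped horizontally (left ↔ right).

Shape edges and outlines are uniformly softened across the whole image. The brown diamond is in the left of the first image and the right of the second — shapes on opposite sides of the vertical midline have swapped in a mirror flip.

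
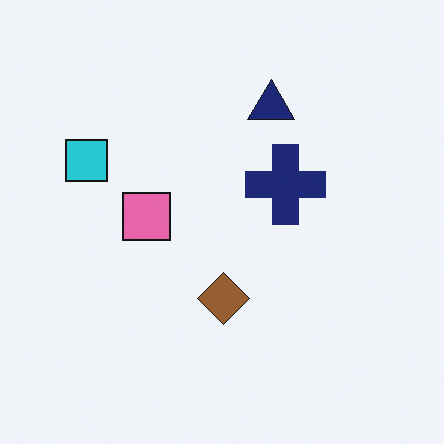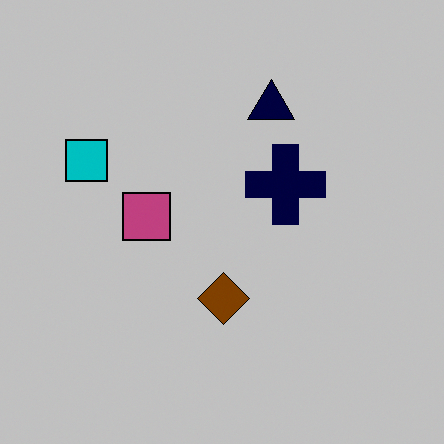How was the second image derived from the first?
It was aggressively posterized.

Each flat color has snapped to a coarser quantized level — most visibly, the near-white background has dropped to a flat grey.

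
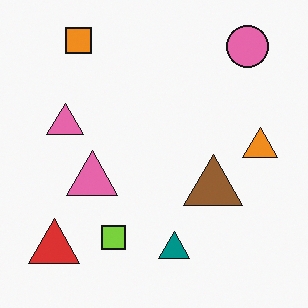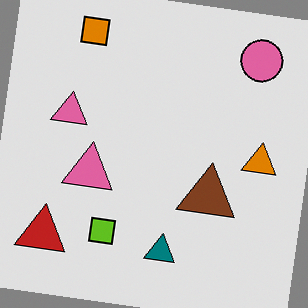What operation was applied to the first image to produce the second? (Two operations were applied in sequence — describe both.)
This is the original image moderately posterized, then rotated clockwise by a small amount.

Each flat color has snapped to a coarser quantized level — most visibly, the near-white background has dropped to a flat grey. Every shape is tilted by the same angle and the image corners show triangular fill wedges — a whole-image rotation by a non-right angle.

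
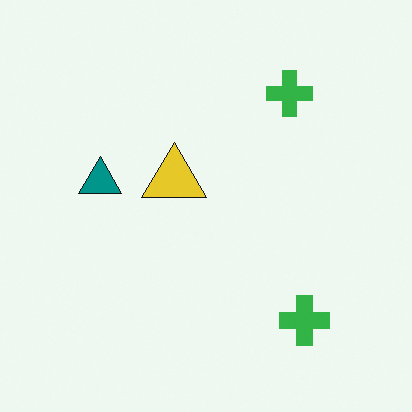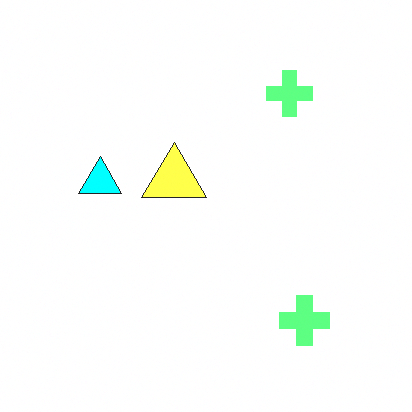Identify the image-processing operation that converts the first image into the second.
The image was brightened a lot.

Every pixel — background and shapes alike — is uniformly brightened.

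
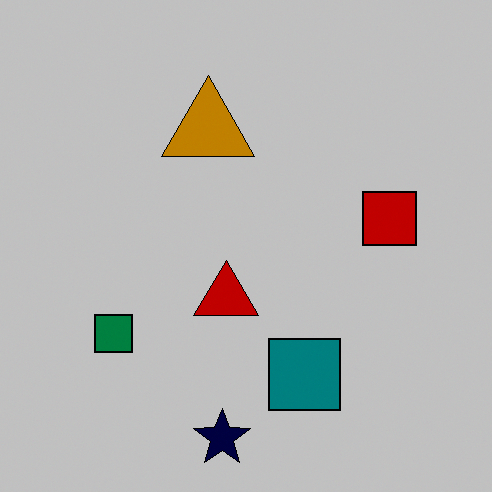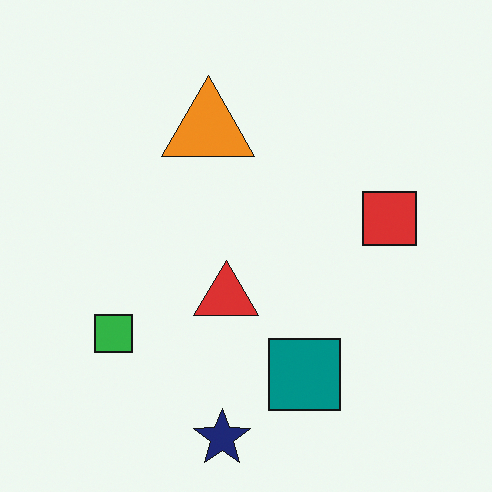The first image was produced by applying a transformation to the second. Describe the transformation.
The first image is the second heavily posterized to just a handful of flat colors.

Each flat color has snapped to a coarser quantized level — most visibly, the near-white background has dropped to a flat grey.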